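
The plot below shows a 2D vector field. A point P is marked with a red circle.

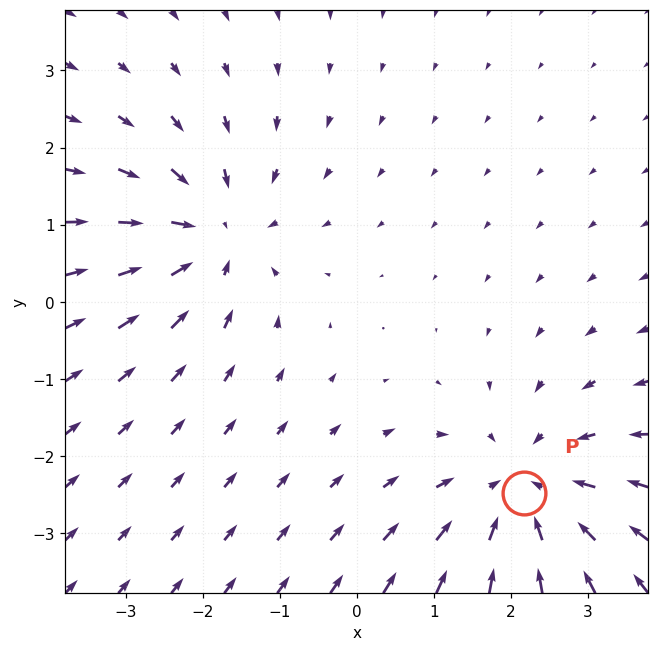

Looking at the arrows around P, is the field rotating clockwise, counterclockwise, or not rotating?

not rotating

Near P at (2.2, -2.5) the arrows show no circulation. The curl there is ≈0.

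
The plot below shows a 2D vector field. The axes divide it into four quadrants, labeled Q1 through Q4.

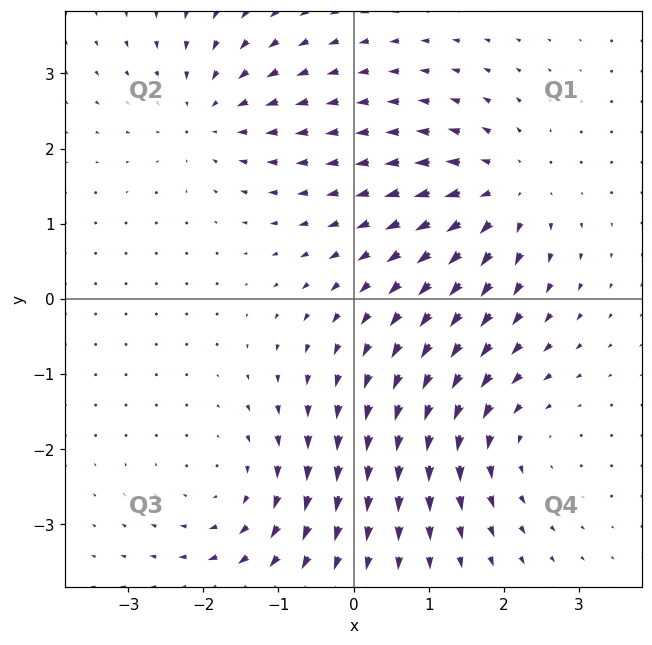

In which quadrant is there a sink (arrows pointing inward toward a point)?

Q2

The sink sits at approximately (-1.9, 2.5), which lies in quadrant Q2. The divergence there is about -4, negative as expected for a sink.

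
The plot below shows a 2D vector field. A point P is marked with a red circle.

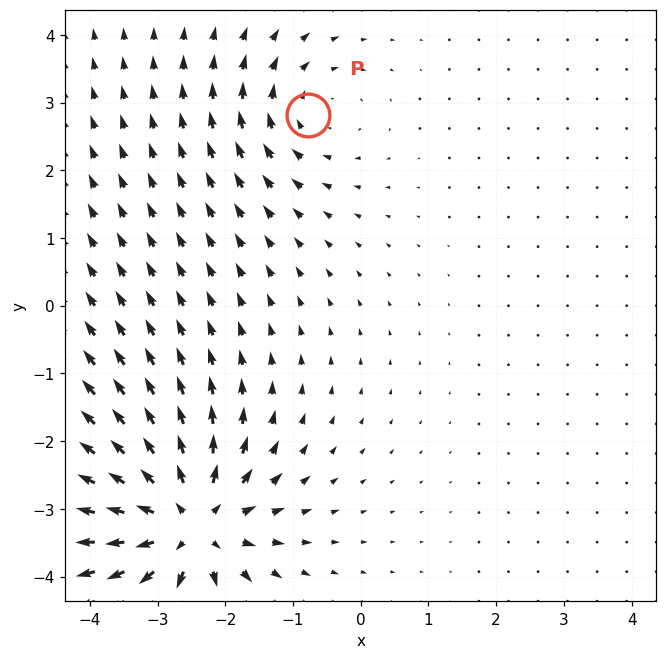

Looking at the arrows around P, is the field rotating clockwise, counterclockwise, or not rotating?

Near P at (-0.8, 2.8) the arrows circulate clockwise. The curl (z-component) there is about -3; negative curl means clockwise rotation.

clockwise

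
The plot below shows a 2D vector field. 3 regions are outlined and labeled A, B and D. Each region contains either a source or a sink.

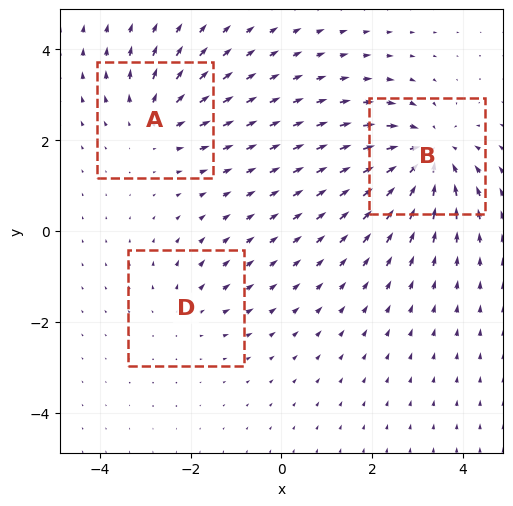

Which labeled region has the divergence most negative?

B

Divergence at each region's feature centre — A: about +3, B: about -5, D: about +2. Region B is most negative.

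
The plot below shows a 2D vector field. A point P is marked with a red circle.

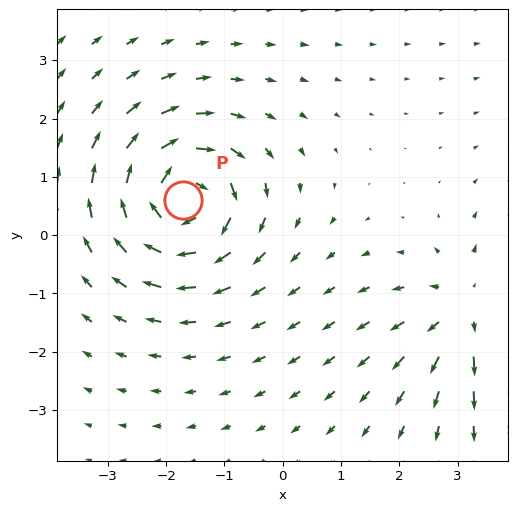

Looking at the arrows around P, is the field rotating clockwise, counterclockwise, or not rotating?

Near P at (-1.7, 0.6) the arrows circulate clockwise. The curl (z-component) there is about -6; negative curl means clockwise rotation.

clockwise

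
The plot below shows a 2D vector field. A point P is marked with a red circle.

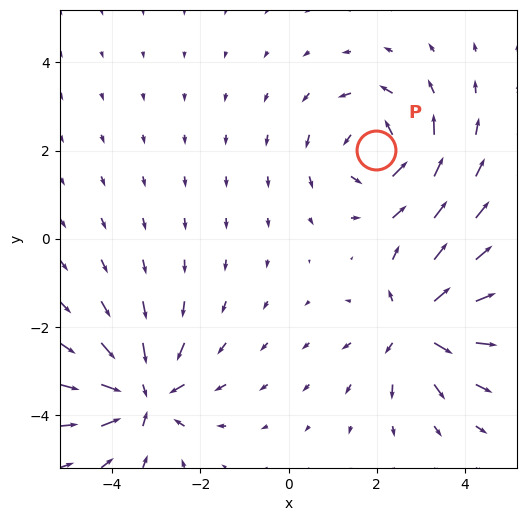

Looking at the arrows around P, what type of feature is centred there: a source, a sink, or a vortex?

vortex

At P (2.0, 2.0) the arrows circulate counterclockwise. Divergence ≈0, curl about +5 — near-zero divergence with nonzero curl is a vortex.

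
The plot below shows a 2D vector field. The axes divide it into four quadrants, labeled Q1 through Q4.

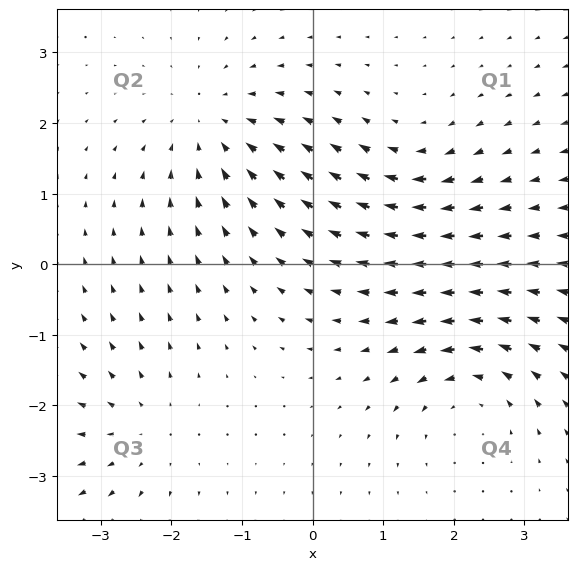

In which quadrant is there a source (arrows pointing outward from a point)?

Q3

The source sits at approximately (-2.4, -2.4), which lies in quadrant Q3. The divergence there is about +3, positive as expected for a source.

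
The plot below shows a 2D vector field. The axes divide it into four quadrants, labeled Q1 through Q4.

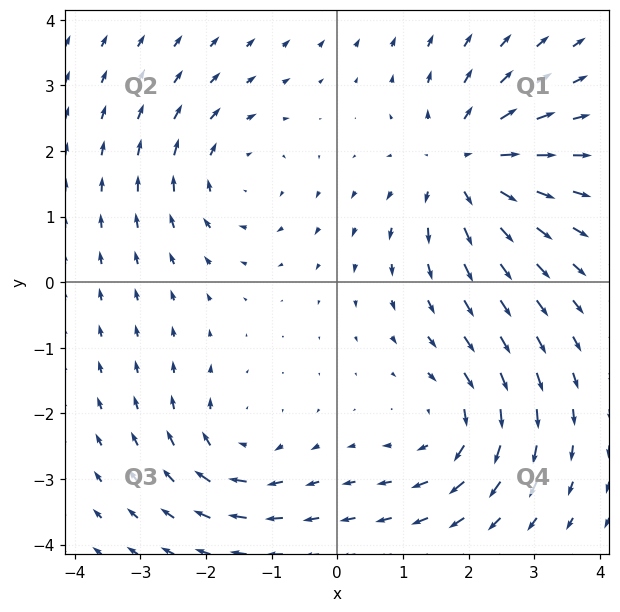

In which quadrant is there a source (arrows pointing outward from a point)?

The source sits at approximately (1.9, 1.8), which lies in quadrant Q1. The divergence there is about +5, positive as expected for a source.

Q1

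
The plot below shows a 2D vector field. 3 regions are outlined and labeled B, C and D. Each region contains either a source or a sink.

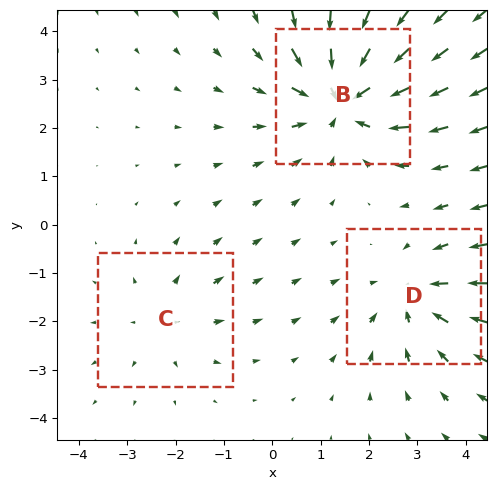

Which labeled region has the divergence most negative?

B

Divergence at each region's feature centre — B: about -4, C: about +2, D: about -3. Region B is most negative.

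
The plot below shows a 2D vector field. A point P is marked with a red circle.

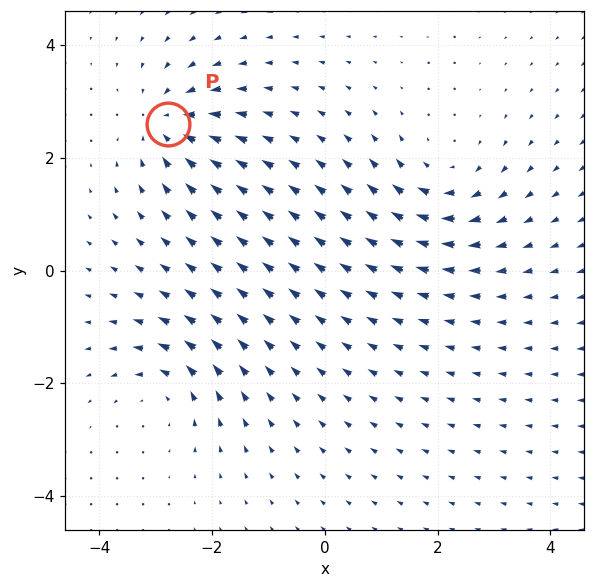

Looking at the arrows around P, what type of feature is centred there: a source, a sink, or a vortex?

At P (-2.8, 2.6) the arrows converge inward. Divergence about -6, curl ≈0 — negative divergence with near-zero curl is a sink.

sink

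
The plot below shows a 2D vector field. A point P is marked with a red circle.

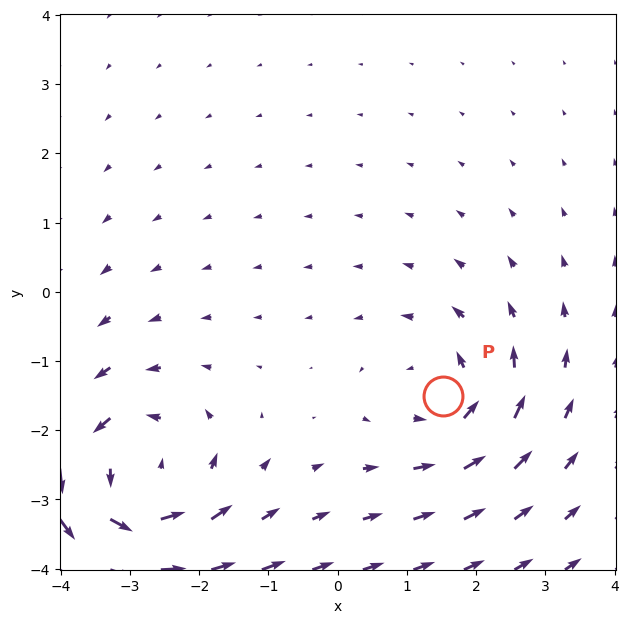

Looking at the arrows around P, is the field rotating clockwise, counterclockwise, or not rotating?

counterclockwise

Near P at (1.5, -1.5) the arrows circulate counterclockwise. The curl (z-component) there is about +3; positive curl means counterclockwise rotation.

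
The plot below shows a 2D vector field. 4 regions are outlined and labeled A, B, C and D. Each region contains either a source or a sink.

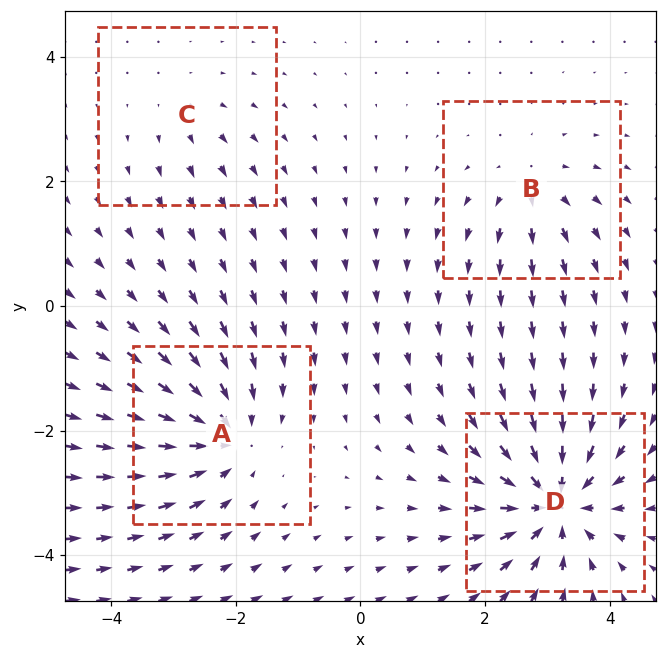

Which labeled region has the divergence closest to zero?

Divergence at each region's feature centre — A: about -6, B: about +4, C: about +2, D: about -8. Region C is closest to zero.

C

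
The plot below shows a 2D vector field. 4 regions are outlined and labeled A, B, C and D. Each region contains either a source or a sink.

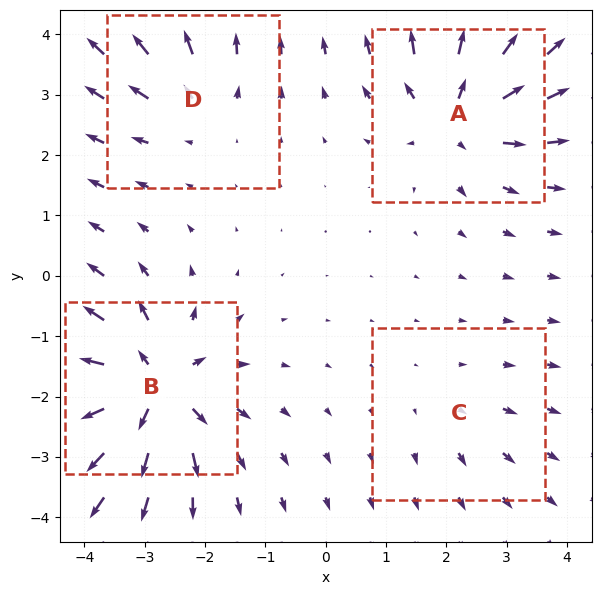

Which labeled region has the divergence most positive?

Divergence at each region's feature centre — A: about +6, B: about +9, C: about +2, D: about +4. Region B is most positive.

B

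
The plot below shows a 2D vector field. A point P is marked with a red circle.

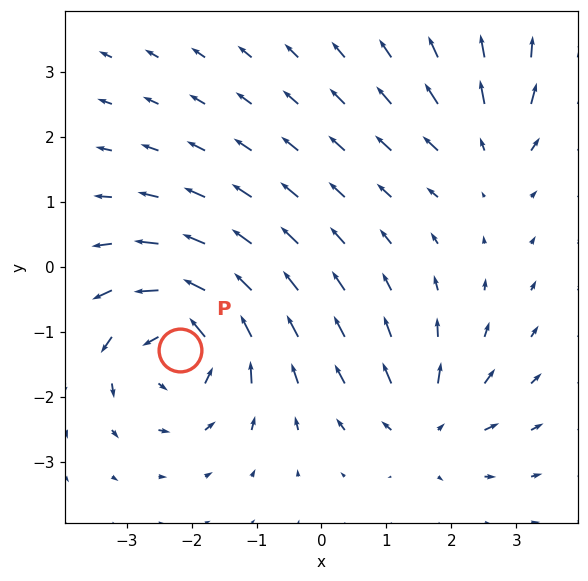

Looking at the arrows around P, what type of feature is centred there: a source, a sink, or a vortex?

vortex

At P (-2.2, -1.3) the arrows circulate counterclockwise. Divergence ≈0, curl about +6 — near-zero divergence with nonzero curl is a vortex.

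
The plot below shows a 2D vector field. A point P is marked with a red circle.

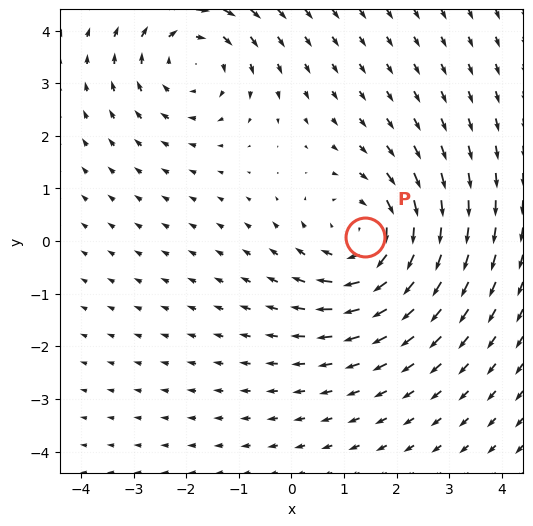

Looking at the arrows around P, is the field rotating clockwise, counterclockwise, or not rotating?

clockwise

Near P at (1.4, 0.1) the arrows circulate clockwise. The curl (z-component) there is about -4; negative curl means clockwise rotation.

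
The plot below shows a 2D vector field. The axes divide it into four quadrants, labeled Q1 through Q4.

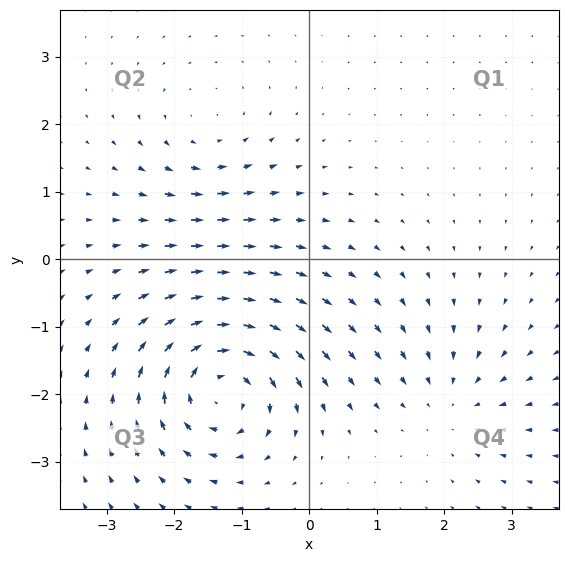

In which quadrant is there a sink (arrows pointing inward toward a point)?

Q4

The sink sits at approximately (2.1, -2.1), which lies in quadrant Q4. The divergence there is about -3, negative as expected for a sink.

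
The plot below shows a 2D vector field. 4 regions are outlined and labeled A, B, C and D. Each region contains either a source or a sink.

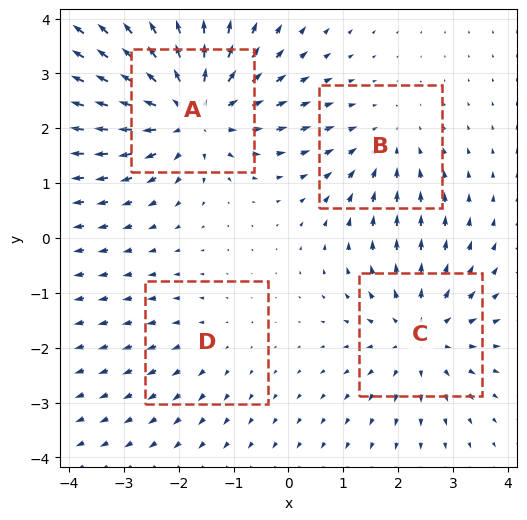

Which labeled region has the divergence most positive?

A

Divergence at each region's feature centre — A: about +6, B: about -3, C: about +4, D: about +2. Region A is most positive.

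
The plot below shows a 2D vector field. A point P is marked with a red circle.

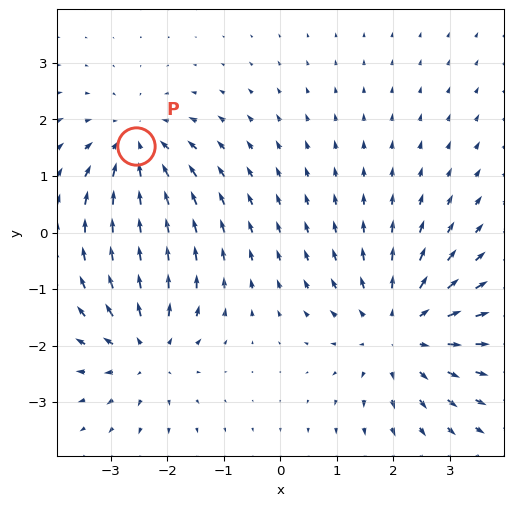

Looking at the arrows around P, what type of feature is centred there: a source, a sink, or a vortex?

At P (-2.6, 1.5) the arrows converge inward. Divergence about -4, curl ≈0 — negative divergence with near-zero curl is a sink.

sink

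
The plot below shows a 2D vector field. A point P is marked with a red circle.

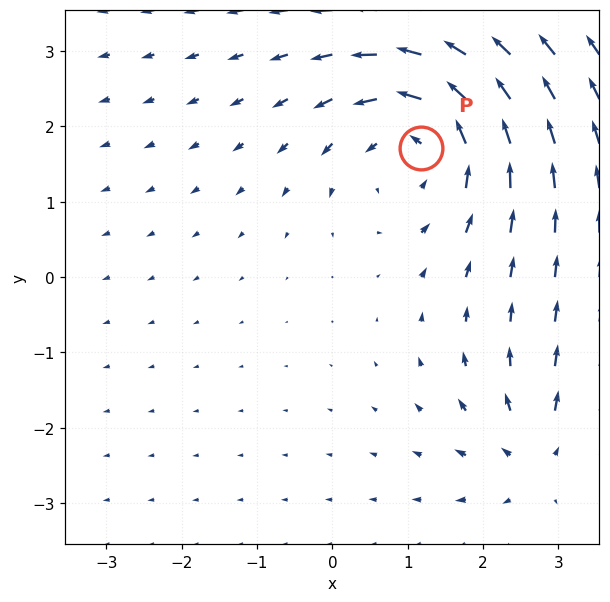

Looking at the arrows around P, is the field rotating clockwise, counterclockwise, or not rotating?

Near P at (1.2, 1.7) the arrows circulate counterclockwise. The curl (z-component) there is about +4; positive curl means counterclockwise rotation.

counterclockwise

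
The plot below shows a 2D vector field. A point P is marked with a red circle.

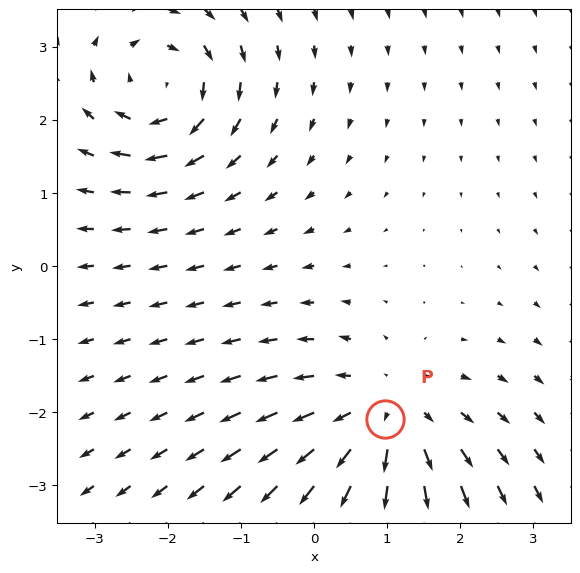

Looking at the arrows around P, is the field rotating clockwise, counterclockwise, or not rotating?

not rotating

Near P at (1.0, -2.1) the arrows show no circulation. The curl there is ≈0.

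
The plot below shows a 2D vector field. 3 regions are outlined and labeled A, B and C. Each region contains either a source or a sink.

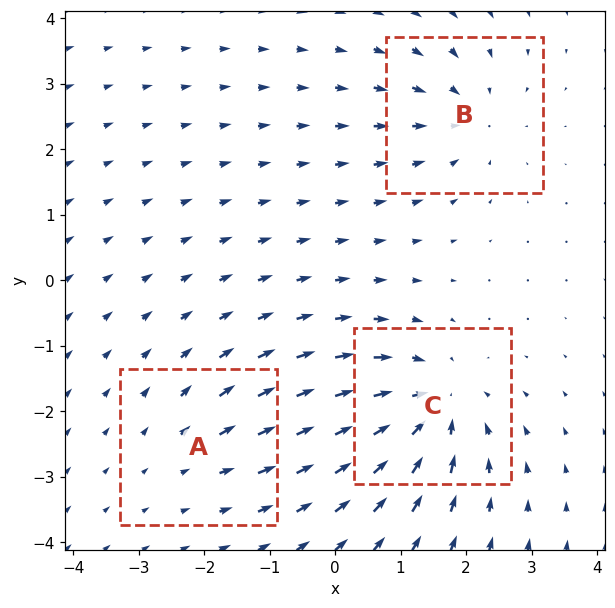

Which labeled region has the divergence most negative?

C

Divergence at each region's feature centre — A: about +2, B: about -3, C: about -5. Region C is most negative.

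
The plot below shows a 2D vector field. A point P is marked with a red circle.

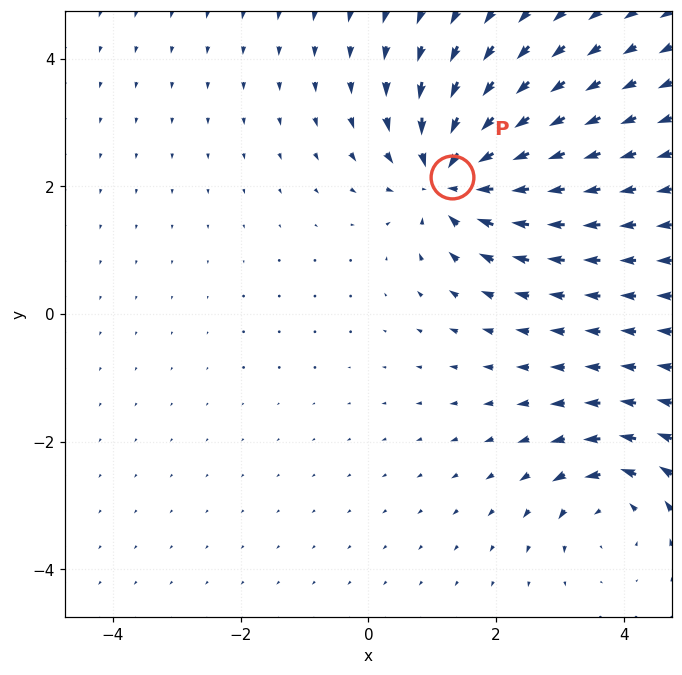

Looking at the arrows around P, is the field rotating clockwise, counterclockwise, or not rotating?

Near P at (1.3, 2.1) the arrows show no circulation. The curl there is ≈0.

not rotating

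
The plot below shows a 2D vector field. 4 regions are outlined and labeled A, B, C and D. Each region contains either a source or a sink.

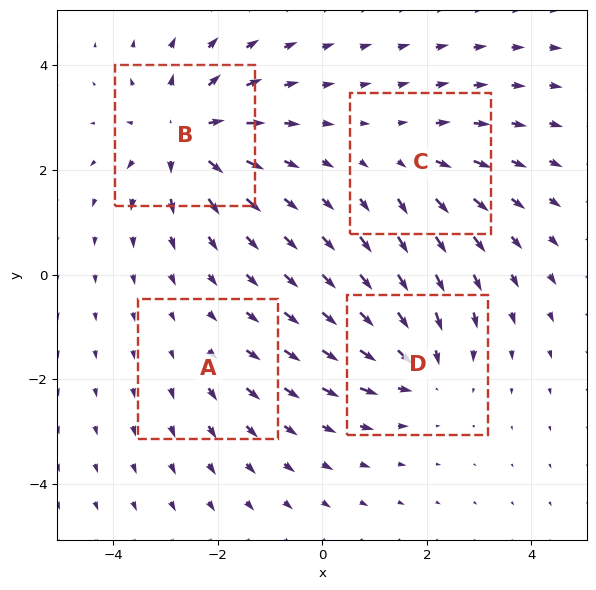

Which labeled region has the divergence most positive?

B

Divergence at each region's feature centre — A: about +2, B: about +6, C: about +3, D: about -5. Region B is most positive.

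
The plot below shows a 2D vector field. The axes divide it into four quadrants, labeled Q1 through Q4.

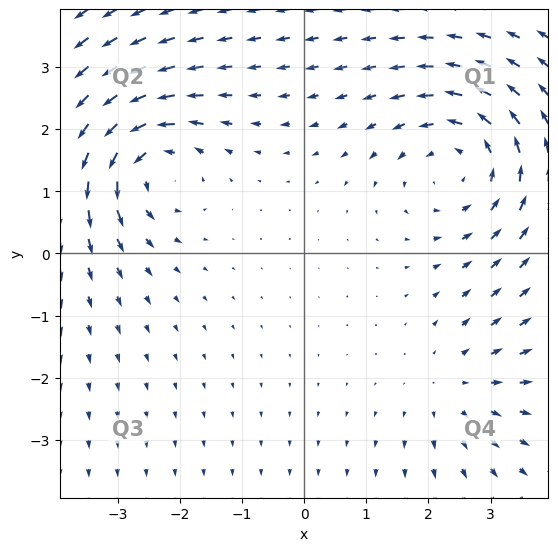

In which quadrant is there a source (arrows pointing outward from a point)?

The source sits at approximately (2.5, -2.1), which lies in quadrant Q4. The divergence there is about +2, positive as expected for a source.

Q4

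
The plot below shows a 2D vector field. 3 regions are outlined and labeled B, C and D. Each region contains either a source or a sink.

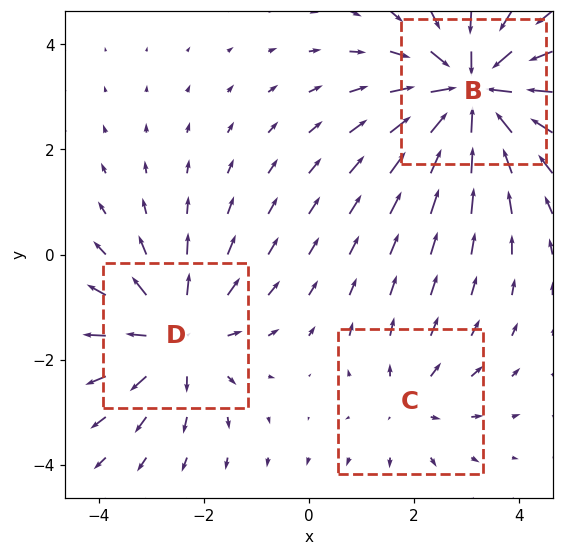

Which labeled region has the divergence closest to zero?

C

Divergence at each region's feature centre — B: about -4, C: about +2, D: about +3. Region C is closest to zero.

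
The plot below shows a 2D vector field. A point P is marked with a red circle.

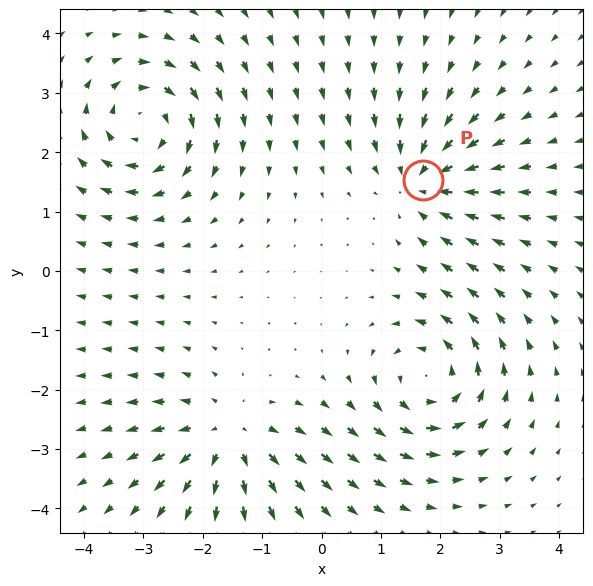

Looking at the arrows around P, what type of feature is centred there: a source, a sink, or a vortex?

sink

At P (1.7, 1.5) the arrows converge inward. Divergence about -5, curl ≈0 — negative divergence with near-zero curl is a sink.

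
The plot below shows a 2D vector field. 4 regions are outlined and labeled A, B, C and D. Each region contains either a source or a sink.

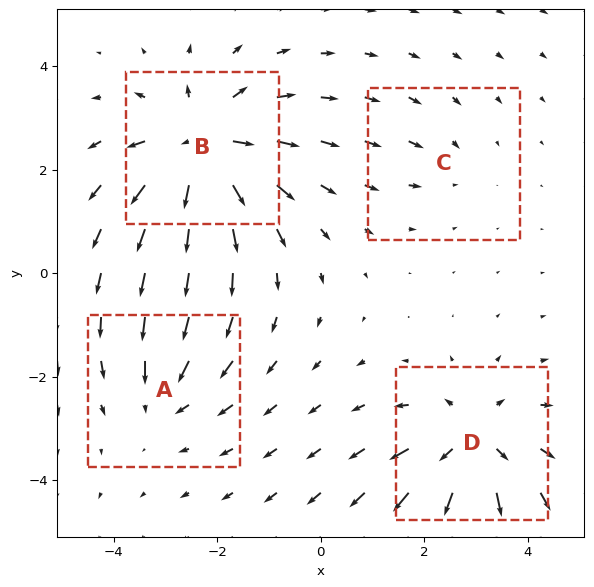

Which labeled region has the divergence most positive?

B

Divergence at each region's feature centre — A: about -3, B: about +6, C: about -2, D: about +5. Region B is most positive.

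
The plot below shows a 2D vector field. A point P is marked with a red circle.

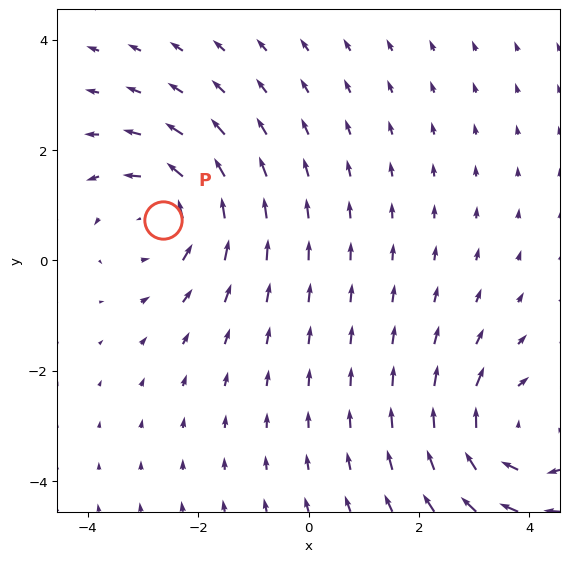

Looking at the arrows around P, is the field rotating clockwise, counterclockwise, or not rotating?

counterclockwise

Near P at (-2.6, 0.7) the arrows circulate counterclockwise. The curl (z-component) there is about +3; positive curl means counterclockwise rotation.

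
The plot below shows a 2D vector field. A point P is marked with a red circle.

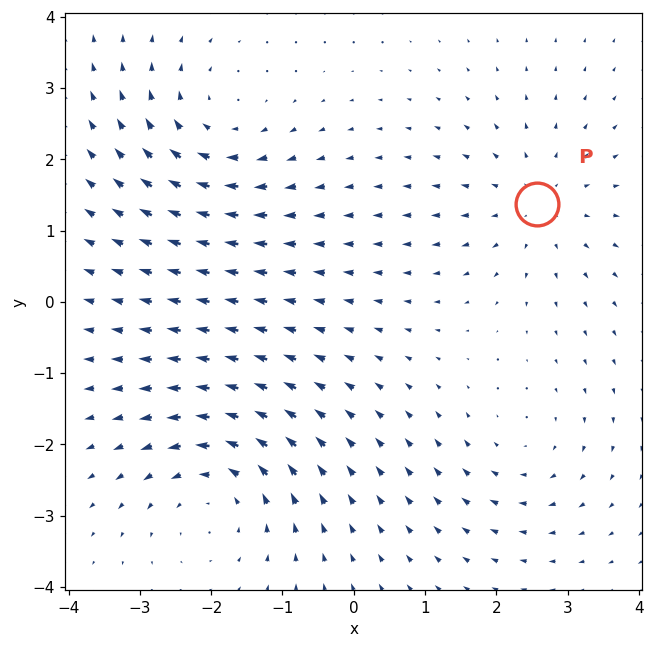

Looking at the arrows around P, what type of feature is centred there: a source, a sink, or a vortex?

source

At P (2.6, 1.4) the arrows spread outward. Divergence about +3, curl ≈0 — positive divergence with near-zero curl is a source.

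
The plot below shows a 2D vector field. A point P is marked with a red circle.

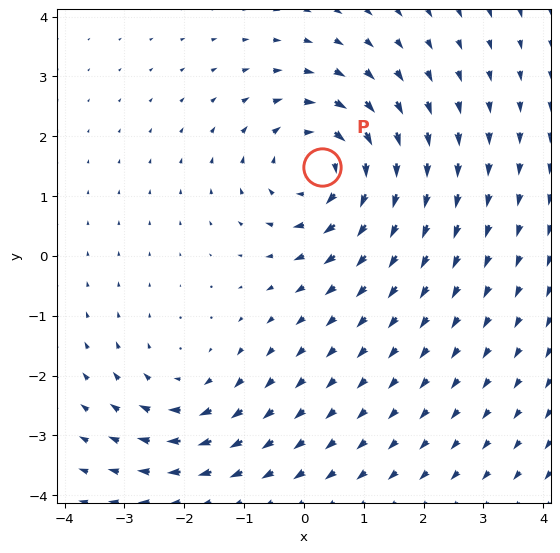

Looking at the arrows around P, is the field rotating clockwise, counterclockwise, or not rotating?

Near P at (0.3, 1.5) the arrows circulate clockwise. The curl (z-component) there is about -4; negative curl means clockwise rotation.

clockwise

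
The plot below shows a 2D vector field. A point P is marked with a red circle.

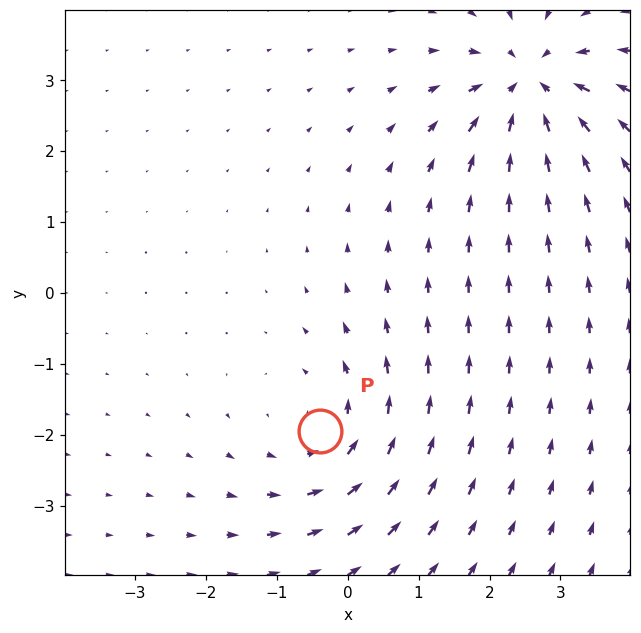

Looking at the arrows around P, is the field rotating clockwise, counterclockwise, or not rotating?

Near P at (-0.4, -2.0) the arrows circulate counterclockwise. The curl (z-component) there is about +3; positive curl means counterclockwise rotation.

counterclockwise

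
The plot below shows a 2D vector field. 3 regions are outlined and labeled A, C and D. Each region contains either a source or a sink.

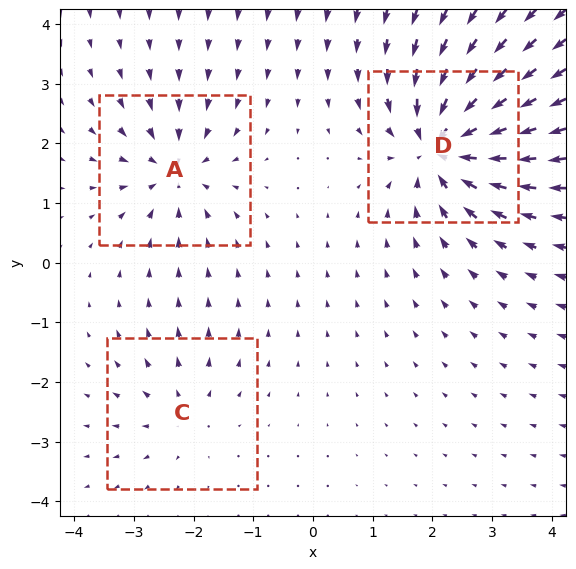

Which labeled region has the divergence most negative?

D

Divergence at each region's feature centre — A: about -4, C: about +2, D: about -6. Region D is most negative.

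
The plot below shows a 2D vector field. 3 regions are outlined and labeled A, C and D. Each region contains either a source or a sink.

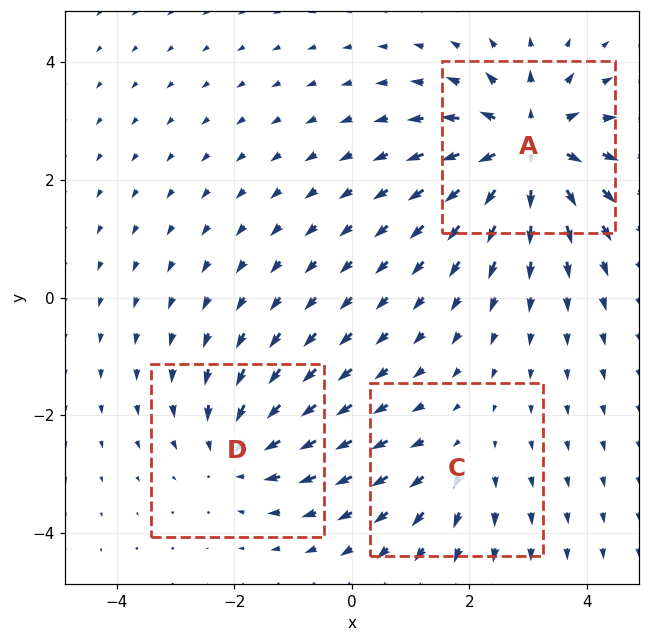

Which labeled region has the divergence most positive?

A

Divergence at each region's feature centre — A: about +6, C: about +2, D: about -3. Region A is most positive.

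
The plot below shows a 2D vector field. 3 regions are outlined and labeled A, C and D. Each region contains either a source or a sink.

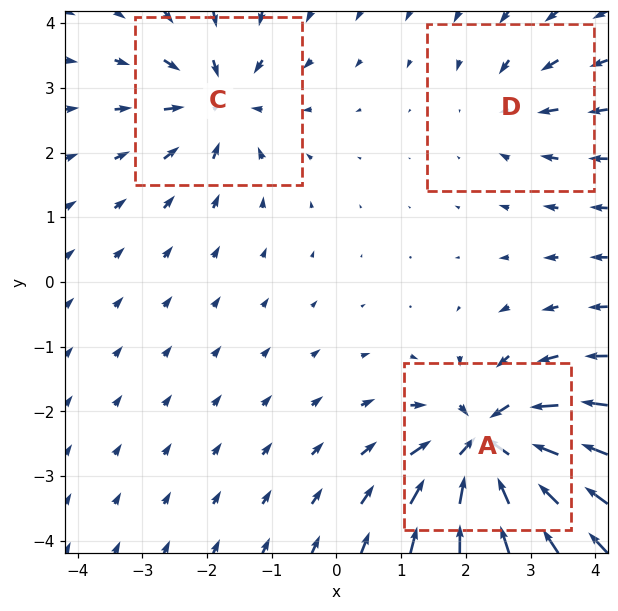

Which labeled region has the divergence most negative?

A

Divergence at each region's feature centre — A: about -6, C: about -4, D: about -2. Region A is most negative.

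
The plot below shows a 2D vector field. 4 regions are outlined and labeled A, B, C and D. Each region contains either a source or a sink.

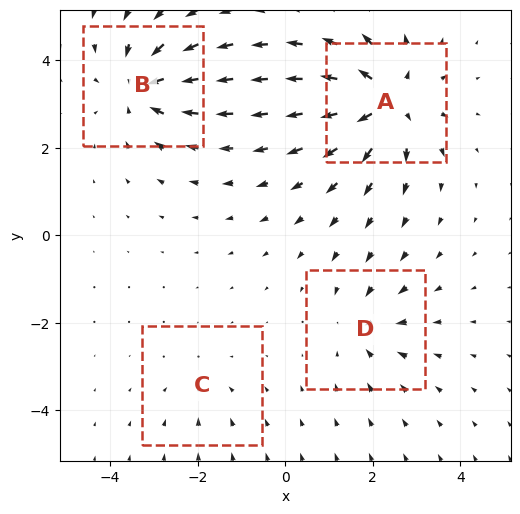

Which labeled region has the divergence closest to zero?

C

Divergence at each region's feature centre — A: about +7, B: about -6, C: about -2, D: about -4. Region C is closest to zero.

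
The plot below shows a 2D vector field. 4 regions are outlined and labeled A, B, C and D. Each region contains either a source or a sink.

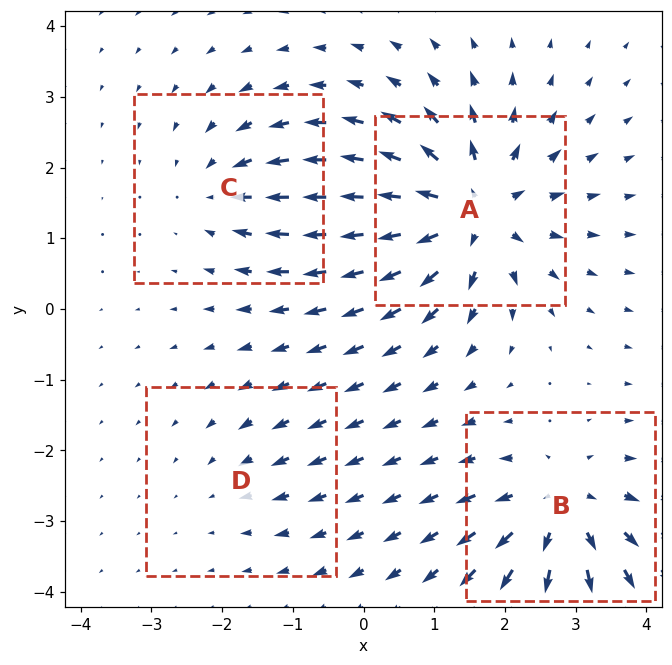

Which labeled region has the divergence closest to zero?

D

Divergence at each region's feature centre — A: about +8, B: about +6, C: about -4, D: about -2. Region D is closest to zero.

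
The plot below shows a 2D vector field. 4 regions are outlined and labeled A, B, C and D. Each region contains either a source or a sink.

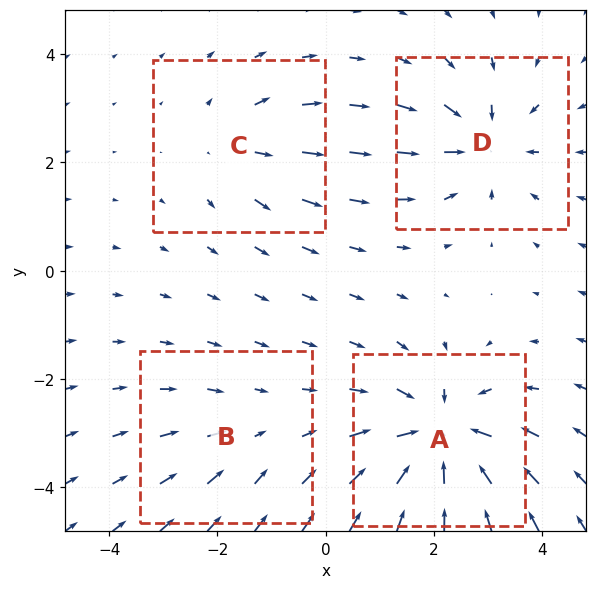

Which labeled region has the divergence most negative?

Divergence at each region's feature centre — A: about -7, B: about -2, C: about +3, D: about -5. Region A is most negative.

A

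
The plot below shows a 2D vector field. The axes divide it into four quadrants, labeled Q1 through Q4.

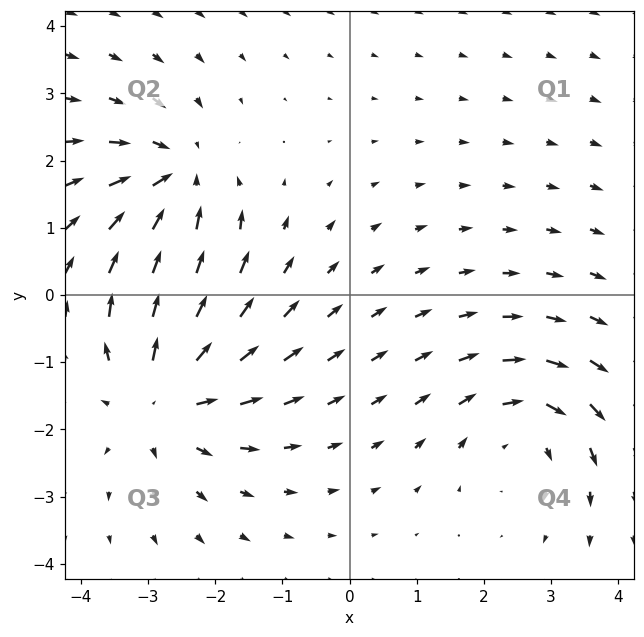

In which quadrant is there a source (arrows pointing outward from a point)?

The source sits at approximately (-2.8, -1.5), which lies in quadrant Q3. The divergence there is about +4, positive as expected for a source.

Q3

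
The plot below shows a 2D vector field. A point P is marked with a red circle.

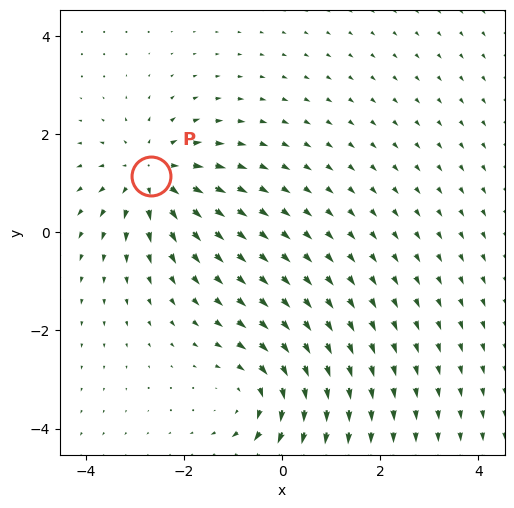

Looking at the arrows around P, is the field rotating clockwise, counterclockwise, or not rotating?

not rotating

Near P at (-2.7, 1.2) the arrows show no circulation. The curl there is ≈0.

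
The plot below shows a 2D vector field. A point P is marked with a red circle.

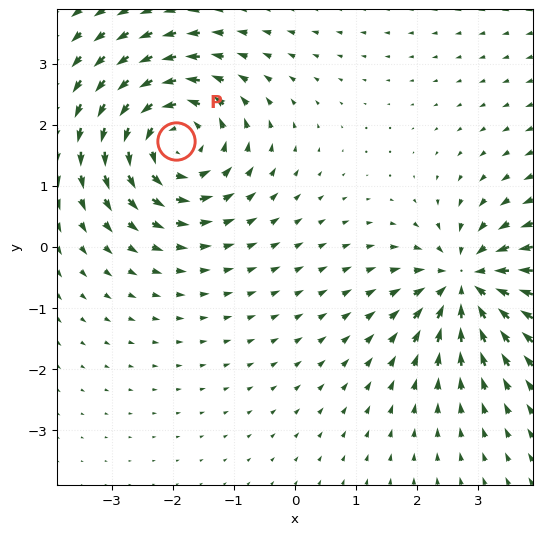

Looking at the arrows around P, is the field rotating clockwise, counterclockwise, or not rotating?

counterclockwise

Near P at (-1.9, 1.7) the arrows circulate counterclockwise. The curl (z-component) there is about +4; positive curl means counterclockwise rotation.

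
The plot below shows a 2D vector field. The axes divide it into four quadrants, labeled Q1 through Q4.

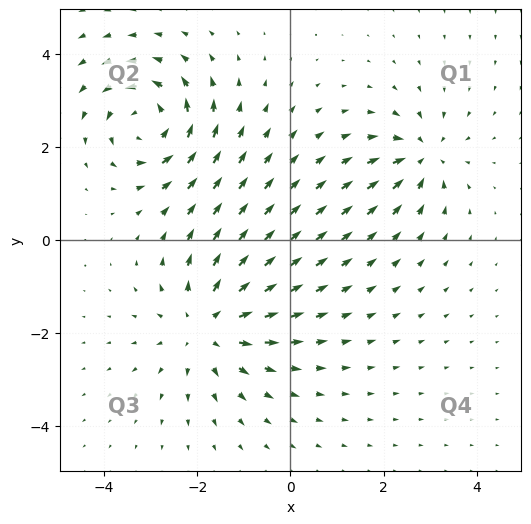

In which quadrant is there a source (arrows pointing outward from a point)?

The source sits at approximately (-1.8, -1.9), which lies in quadrant Q3. The divergence there is about +4, positive as expected for a source.

Q3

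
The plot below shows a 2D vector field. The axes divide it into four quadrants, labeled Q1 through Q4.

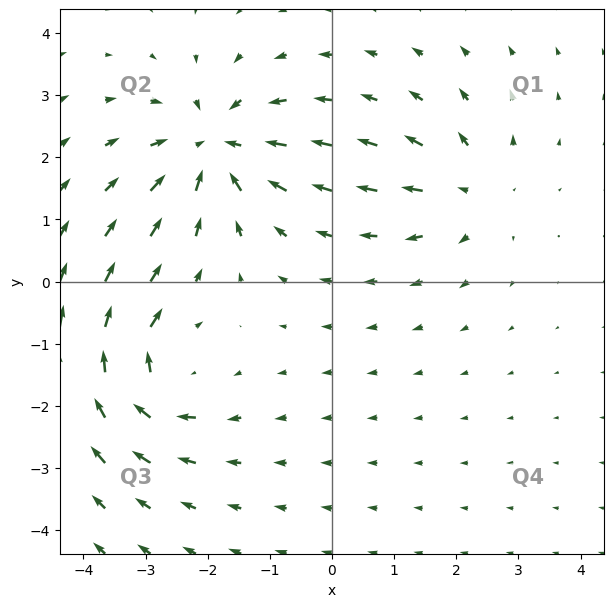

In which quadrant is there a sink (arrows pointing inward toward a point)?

Q2

The sink sits at approximately (-1.9, 2.2), which lies in quadrant Q2. The divergence there is about -5, negative as expected for a sink.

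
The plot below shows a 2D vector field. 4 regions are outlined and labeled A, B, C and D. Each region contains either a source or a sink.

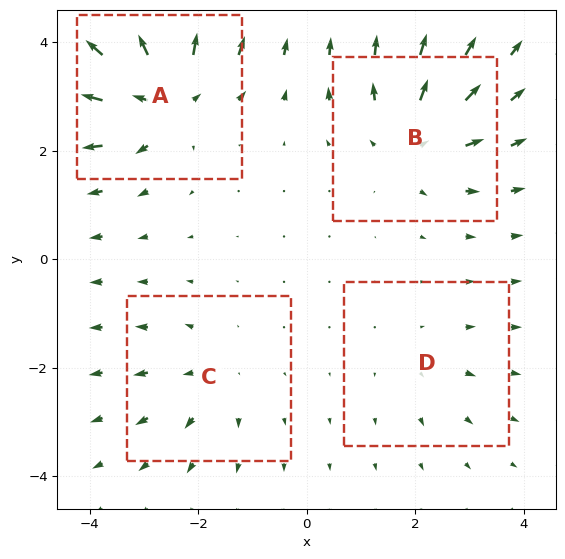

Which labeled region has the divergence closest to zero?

D

Divergence at each region's feature centre — A: about +7, B: about +5, C: about +3, D: about +2. Region D is closest to zero.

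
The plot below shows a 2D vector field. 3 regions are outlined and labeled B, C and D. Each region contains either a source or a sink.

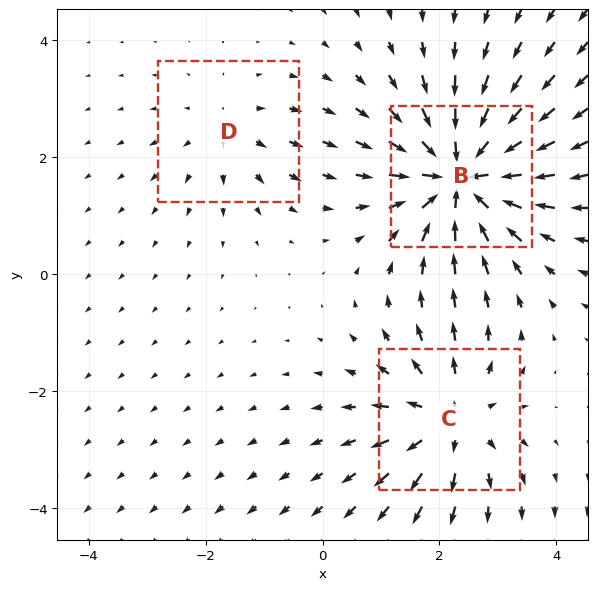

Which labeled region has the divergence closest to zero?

D

Divergence at each region's feature centre — B: about -6, C: about +4, D: about +2. Region D is closest to zero.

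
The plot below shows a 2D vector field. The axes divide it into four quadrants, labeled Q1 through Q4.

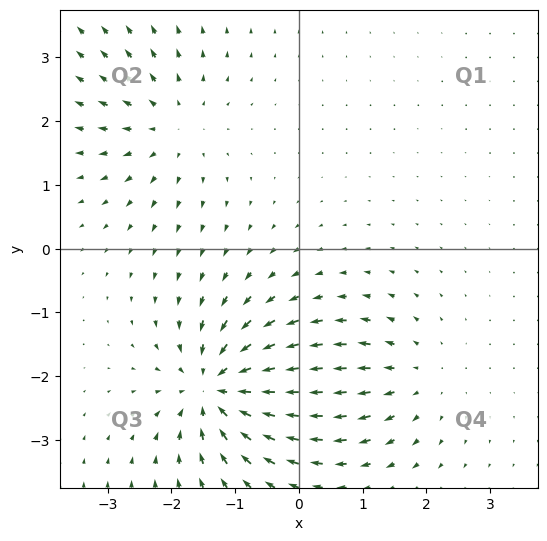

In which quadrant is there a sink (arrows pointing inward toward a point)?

Q3

The sink sits at approximately (-1.3, -2.2), which lies in quadrant Q3. The divergence there is about -6, negative as expected for a sink.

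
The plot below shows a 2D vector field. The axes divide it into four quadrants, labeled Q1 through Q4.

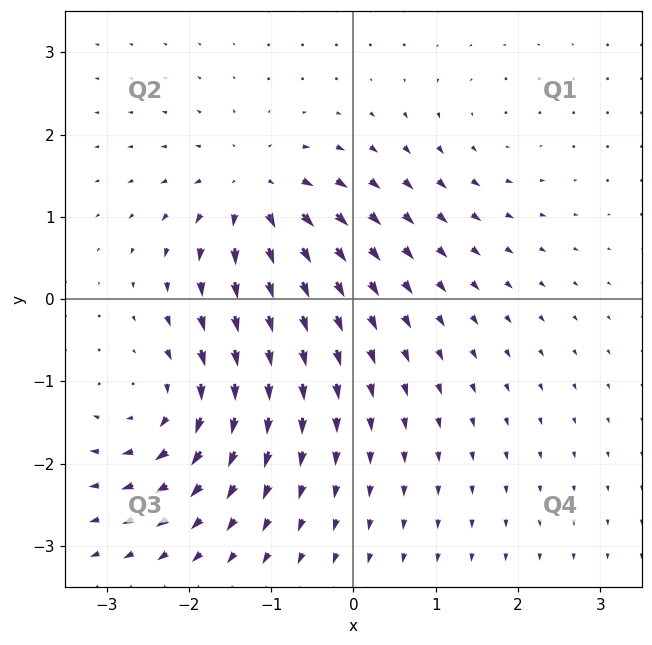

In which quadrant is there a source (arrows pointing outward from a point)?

The source sits at approximately (-1.2, 1.3), which lies in quadrant Q2. The divergence there is about +7, positive as expected for a source.

Q2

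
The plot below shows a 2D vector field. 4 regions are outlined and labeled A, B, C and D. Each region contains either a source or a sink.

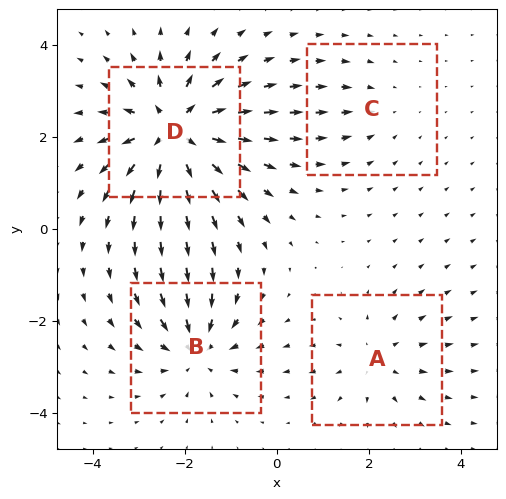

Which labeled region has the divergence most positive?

D

Divergence at each region's feature centre — A: about +3, B: about -5, C: about -2, D: about +7. Region D is most positive.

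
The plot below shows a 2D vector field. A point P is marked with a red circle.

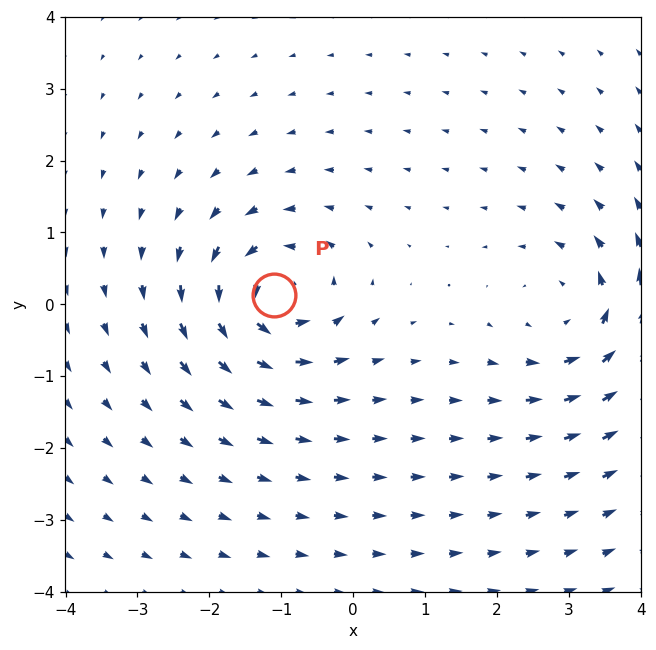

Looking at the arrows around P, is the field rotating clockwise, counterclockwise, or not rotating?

counterclockwise

Near P at (-1.1, 0.1) the arrows circulate counterclockwise. The curl (z-component) there is about +6; positive curl means counterclockwise rotation.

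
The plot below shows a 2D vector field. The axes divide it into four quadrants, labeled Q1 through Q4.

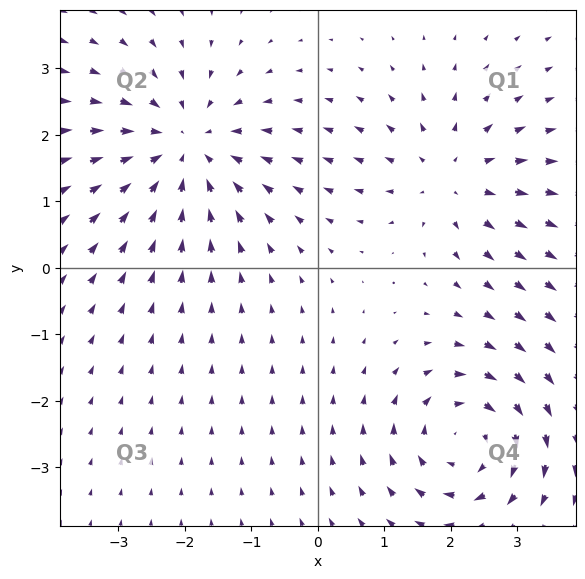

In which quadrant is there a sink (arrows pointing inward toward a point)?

Q2

The sink sits at approximately (-2.0, 1.8), which lies in quadrant Q2. The divergence there is about -4, negative as expected for a sink.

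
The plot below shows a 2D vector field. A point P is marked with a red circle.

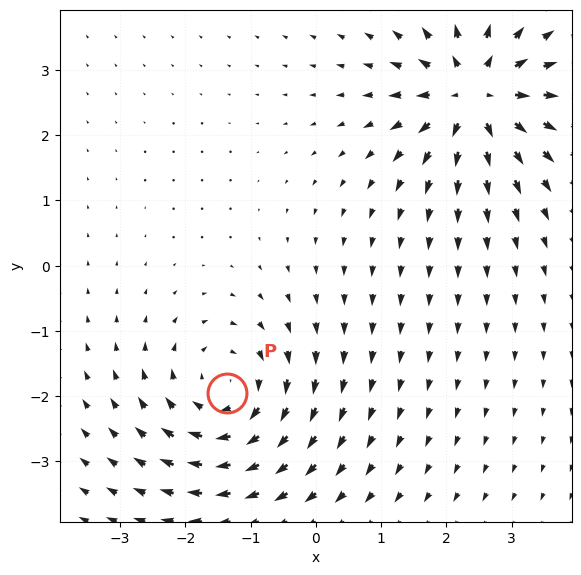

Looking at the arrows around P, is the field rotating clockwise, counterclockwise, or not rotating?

Near P at (-1.4, -1.9) the arrows circulate clockwise. The curl (z-component) there is about -5; negative curl means clockwise rotation.

clockwise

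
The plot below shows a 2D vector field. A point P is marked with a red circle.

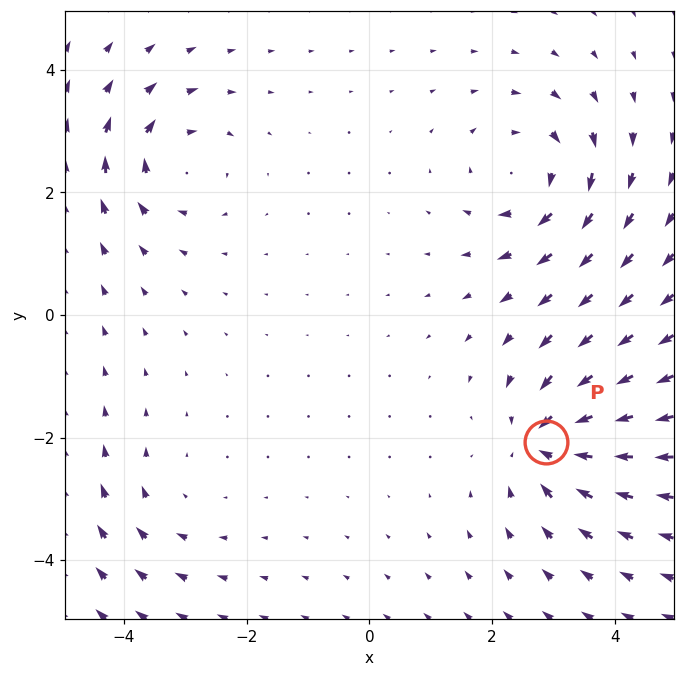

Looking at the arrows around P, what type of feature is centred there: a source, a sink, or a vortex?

At P (2.9, -2.1) the arrows converge inward. Divergence about -6, curl ≈0 — negative divergence with near-zero curl is a sink.

sink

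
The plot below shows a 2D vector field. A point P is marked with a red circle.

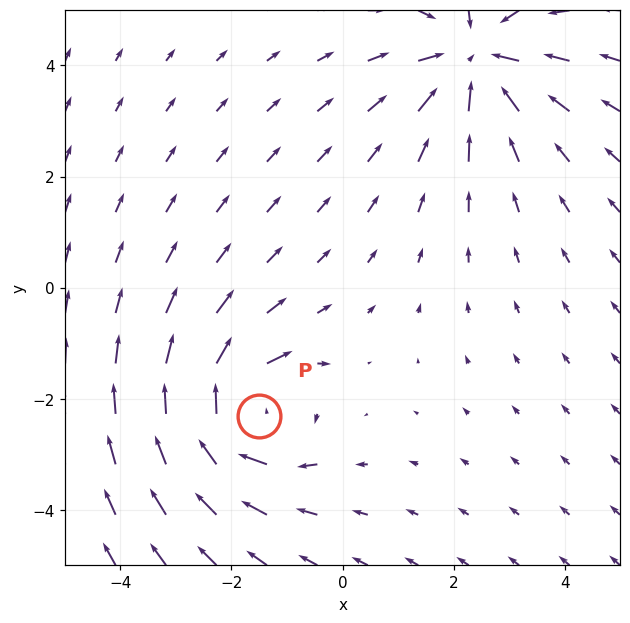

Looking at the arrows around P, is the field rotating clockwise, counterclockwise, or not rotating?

Near P at (-1.5, -2.3) the arrows circulate clockwise. The curl (z-component) there is about -4; negative curl means clockwise rotation.

clockwise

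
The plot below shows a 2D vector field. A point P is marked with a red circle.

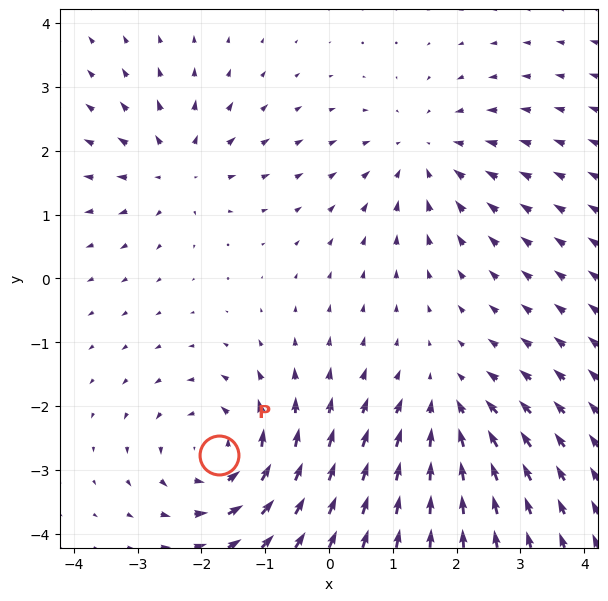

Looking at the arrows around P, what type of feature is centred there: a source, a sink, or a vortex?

At P (-1.7, -2.8) the arrows circulate counterclockwise. Divergence ≈0, curl about +5 — near-zero divergence with nonzero curl is a vortex.

vortex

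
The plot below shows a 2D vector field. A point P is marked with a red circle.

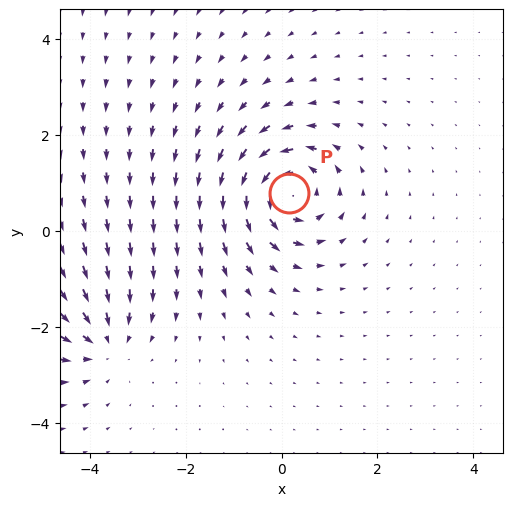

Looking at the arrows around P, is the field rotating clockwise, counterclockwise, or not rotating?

Near P at (0.1, 0.8) the arrows circulate counterclockwise. The curl (z-component) there is about +6; positive curl means counterclockwise rotation.

counterclockwise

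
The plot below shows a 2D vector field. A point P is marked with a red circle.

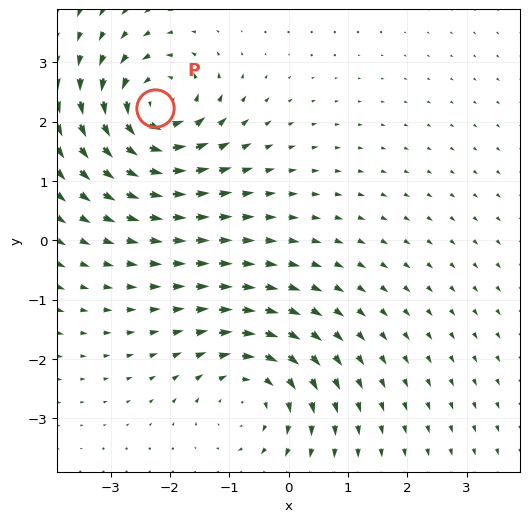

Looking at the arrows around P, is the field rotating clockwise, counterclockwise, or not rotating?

counterclockwise

Near P at (-2.3, 2.2) the arrows circulate counterclockwise. The curl (z-component) there is about +5; positive curl means counterclockwise rotation.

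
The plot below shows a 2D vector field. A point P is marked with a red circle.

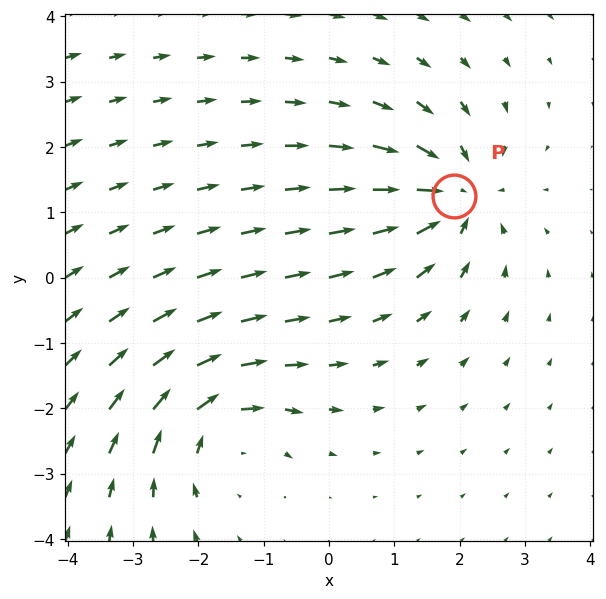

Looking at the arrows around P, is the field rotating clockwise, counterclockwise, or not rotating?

Near P at (1.9, 1.3) the arrows show no circulation. The curl there is ≈0.

not rotating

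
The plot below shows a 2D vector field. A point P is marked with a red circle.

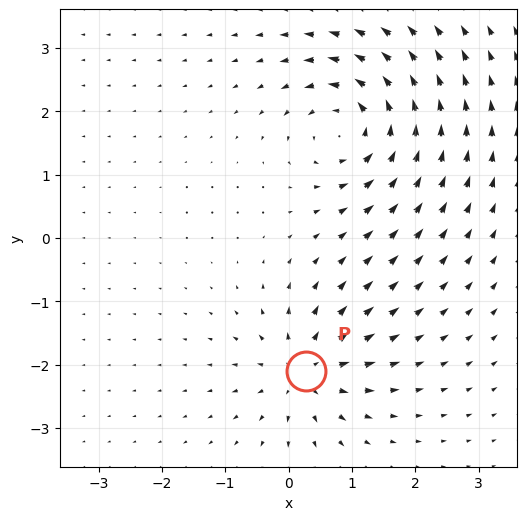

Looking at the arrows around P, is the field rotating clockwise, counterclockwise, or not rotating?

Near P at (0.3, -2.1) the arrows show no circulation. The curl there is ≈0.

not rotating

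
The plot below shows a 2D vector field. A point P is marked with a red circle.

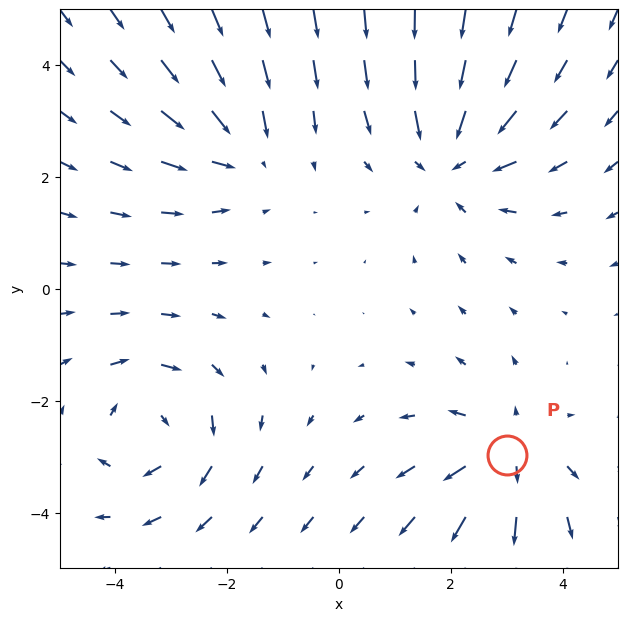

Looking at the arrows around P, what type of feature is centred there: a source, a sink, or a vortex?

source

At P (3.0, -3.0) the arrows spread outward. Divergence about +4, curl ≈0 — positive divergence with near-zero curl is a source.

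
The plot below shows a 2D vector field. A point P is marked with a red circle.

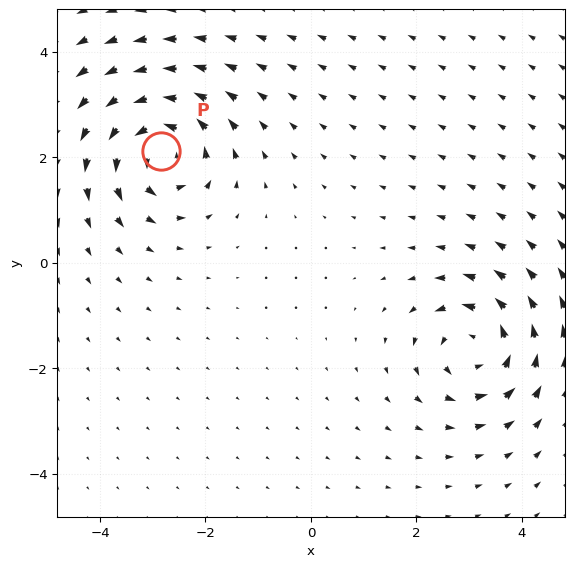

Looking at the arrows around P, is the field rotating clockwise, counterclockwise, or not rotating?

counterclockwise

Near P at (-2.8, 2.1) the arrows circulate counterclockwise. The curl (z-component) there is about +7; positive curl means counterclockwise rotation.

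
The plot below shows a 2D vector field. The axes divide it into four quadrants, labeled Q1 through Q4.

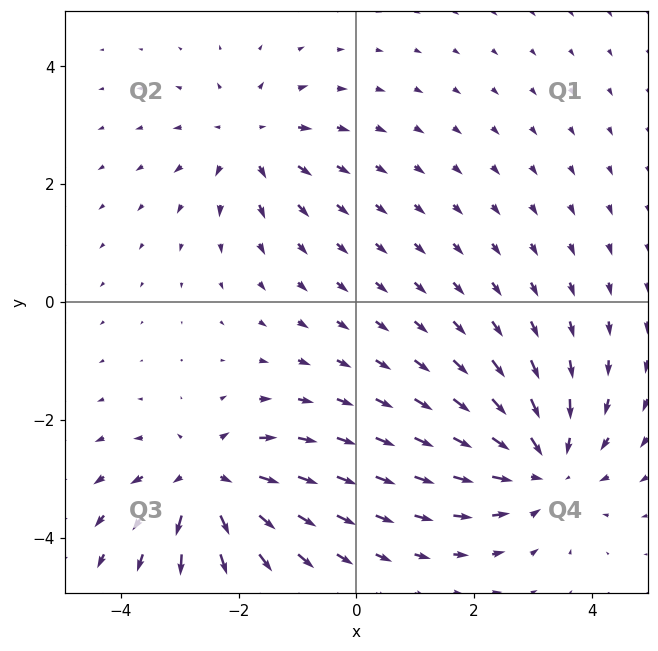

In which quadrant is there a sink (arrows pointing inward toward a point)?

The sink sits at approximately (3.2, -2.8), which lies in quadrant Q4. The divergence there is about -4, negative as expected for a sink.

Q4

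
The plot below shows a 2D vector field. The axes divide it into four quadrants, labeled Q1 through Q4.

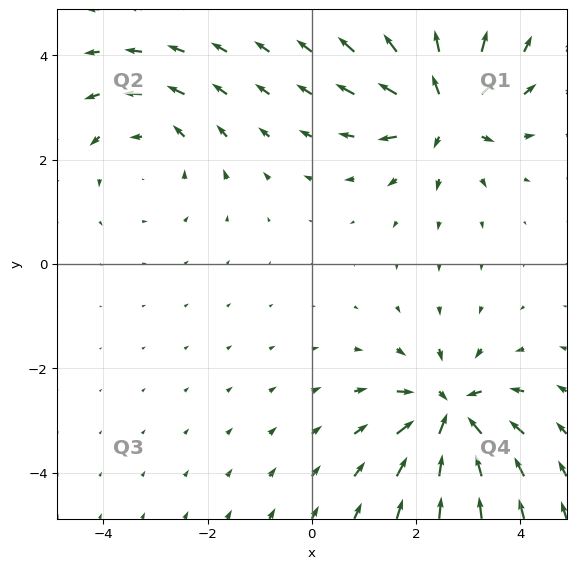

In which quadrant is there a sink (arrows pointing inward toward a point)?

The sink sits at approximately (2.7, -2.9), which lies in quadrant Q4. The divergence there is about -6, negative as expected for a sink.

Q4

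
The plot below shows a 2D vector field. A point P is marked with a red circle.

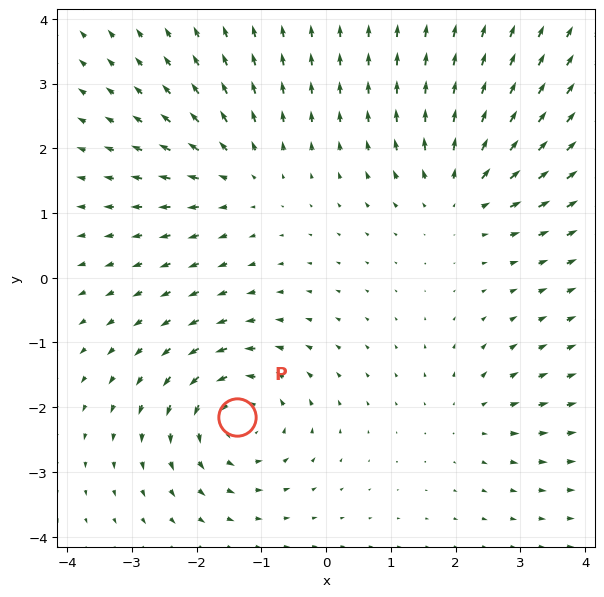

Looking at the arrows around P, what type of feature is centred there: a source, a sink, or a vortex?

At P (-1.4, -2.1) the arrows circulate counterclockwise. Divergence ≈0, curl about +6 — near-zero divergence with nonzero curl is a vortex.

vortex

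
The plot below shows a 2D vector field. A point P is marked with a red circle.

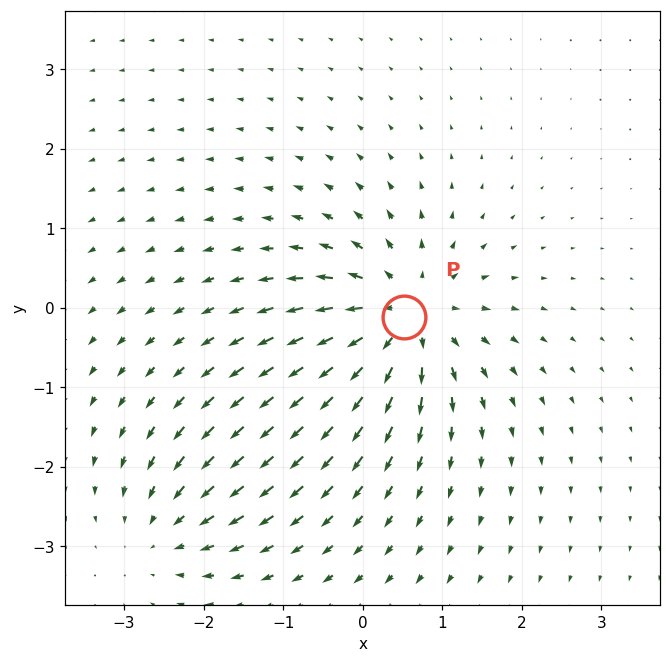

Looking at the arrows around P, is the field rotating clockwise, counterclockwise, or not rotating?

Near P at (0.5, -0.1) the arrows show no circulation. The curl there is ≈0.

not rotating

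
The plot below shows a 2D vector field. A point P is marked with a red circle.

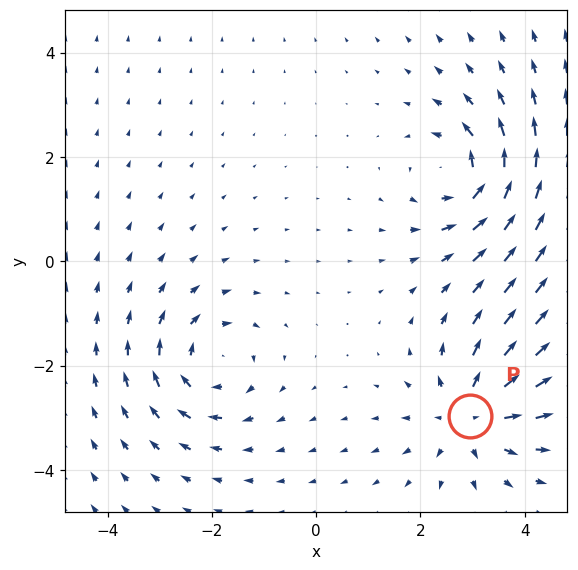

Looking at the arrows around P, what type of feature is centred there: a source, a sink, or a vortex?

At P (2.9, -3.0) the arrows spread outward. Divergence about +5, curl ≈0 — positive divergence with near-zero curl is a source.

source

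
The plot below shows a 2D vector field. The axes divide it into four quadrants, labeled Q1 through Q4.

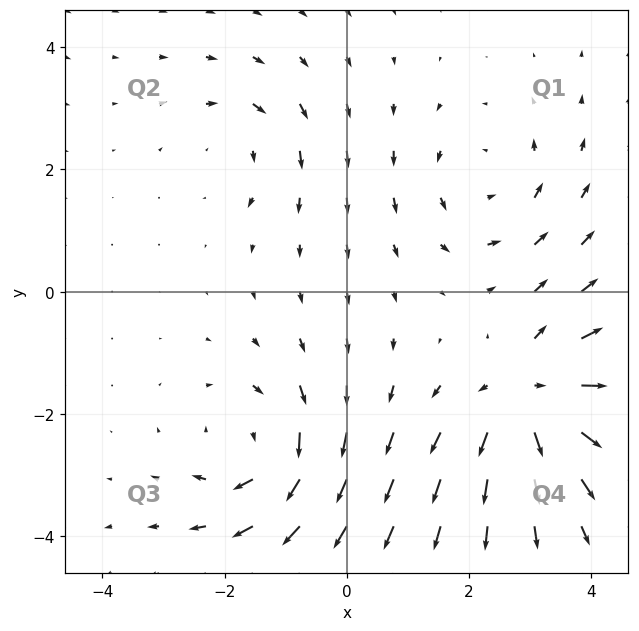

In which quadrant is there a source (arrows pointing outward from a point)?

The source sits at approximately (3.0, -1.7), which lies in quadrant Q4. The divergence there is about +5, positive as expected for a source.

Q4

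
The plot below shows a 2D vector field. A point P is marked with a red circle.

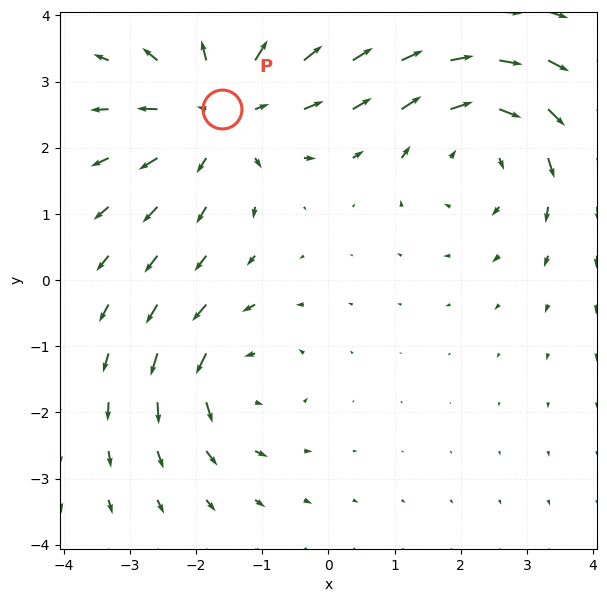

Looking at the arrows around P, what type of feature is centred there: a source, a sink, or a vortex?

At P (-1.6, 2.6) the arrows spread outward. Divergence about +4, curl ≈0 — positive divergence with near-zero curl is a source.

source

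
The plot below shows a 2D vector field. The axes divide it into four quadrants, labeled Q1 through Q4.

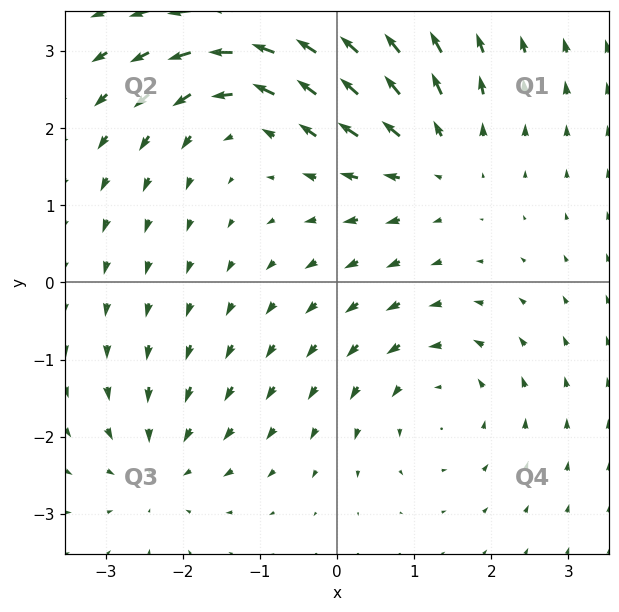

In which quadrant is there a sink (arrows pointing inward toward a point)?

Q3

The sink sits at approximately (-2.3, -2.4), which lies in quadrant Q3. The divergence there is about -4, negative as expected for a sink.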